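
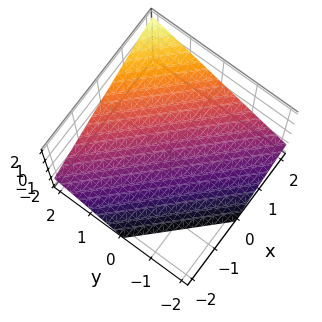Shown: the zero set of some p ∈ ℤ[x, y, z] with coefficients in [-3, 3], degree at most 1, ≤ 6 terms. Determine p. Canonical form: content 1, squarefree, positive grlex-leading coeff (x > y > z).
2*x + 2*y - 3*z - 2

Degree: the surface is flat (a plane), so deg p = 1.
Reading off the gridlines: it crosses the y-axis at the gridline y = 1; it crosses the x-axis at the gridline x = 1.
The integer polynomial consistent with all of this is the stated p.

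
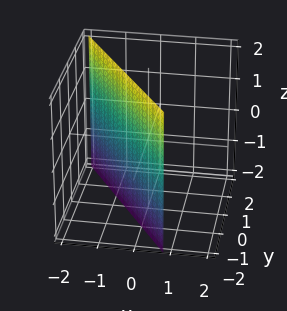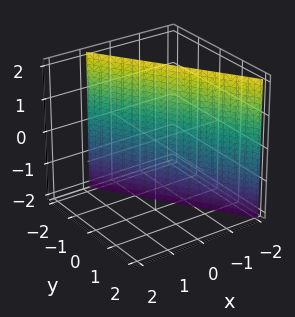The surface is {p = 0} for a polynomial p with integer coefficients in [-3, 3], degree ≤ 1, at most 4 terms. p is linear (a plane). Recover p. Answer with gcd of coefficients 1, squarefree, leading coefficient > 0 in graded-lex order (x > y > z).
3*x + 2*y + 2

1. Degree: every cross-section is a straight line — this is a plane, so deg p = 1.
2. Against the integer gridlines: one y-axis crossing is at y = -1; it misses every integer gridline on the z-axis.
3. Together with the visible shape, these determine p as stated.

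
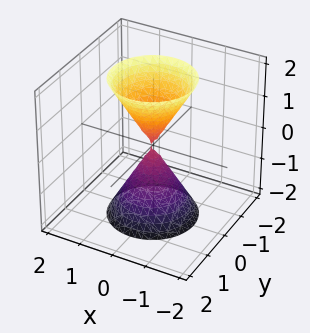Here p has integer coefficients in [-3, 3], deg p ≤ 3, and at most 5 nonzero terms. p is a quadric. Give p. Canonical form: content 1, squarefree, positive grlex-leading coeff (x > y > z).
First, there are 2 components.
Next, deg p = 2.
Next, symmetries: it's symmetric under z → −z, forcing even powers of z; the surface is invariant under rotation about z: p = q(x² + y², z).
Then, observable constraints: one x-axis crossing is at x = 0; one y-axis crossing is at y = 0.
Finally, the integer polynomial consistent with all of this is the stated p.

3*x^2 + 3*y^2 - z^2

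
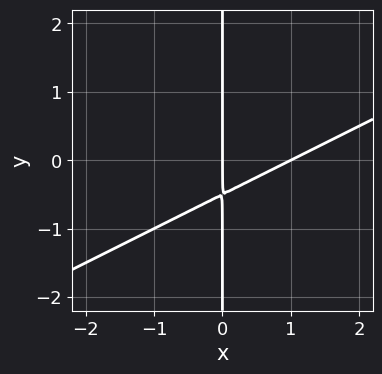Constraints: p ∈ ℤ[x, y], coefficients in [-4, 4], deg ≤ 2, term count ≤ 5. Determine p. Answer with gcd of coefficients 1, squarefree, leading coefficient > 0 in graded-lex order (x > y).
1. deg p = 2. The shape is more complex than any degree-1 curve.
2. Reading off the gridlines: the x-axis gridline crossings are at x ∈ {0, 1}; the visible y-axis segment lies entirely on the curve.
3. Putting this together gives p.

x^2 - 2*x*y - x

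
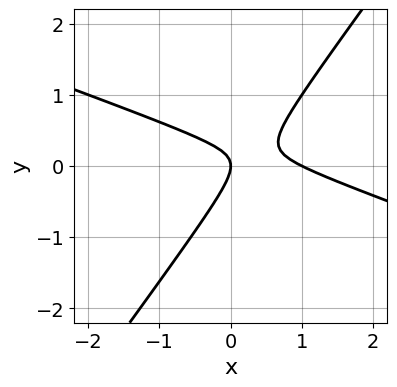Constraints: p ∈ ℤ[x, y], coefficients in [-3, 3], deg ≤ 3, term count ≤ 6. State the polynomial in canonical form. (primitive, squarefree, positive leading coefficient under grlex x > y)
x^2 + 2*x*y - 2*y^2 - x

First, the degree is 2 — a generic line meets the curve in up to 2 points.
Then, checking where it meets the axes: one y-axis crossing is at y = 0; the x-axis gridline crossings are at x ∈ {0, 1}.
Finally, together with the visible shape, these determine p as stated.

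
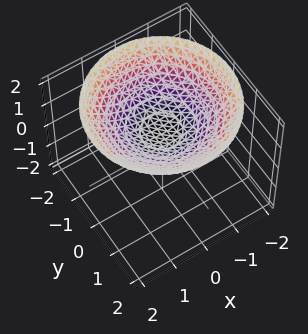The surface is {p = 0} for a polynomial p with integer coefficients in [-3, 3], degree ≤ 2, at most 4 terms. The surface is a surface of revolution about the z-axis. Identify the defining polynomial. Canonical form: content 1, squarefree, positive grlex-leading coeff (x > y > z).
x^2 + y^2 - 3*z + 2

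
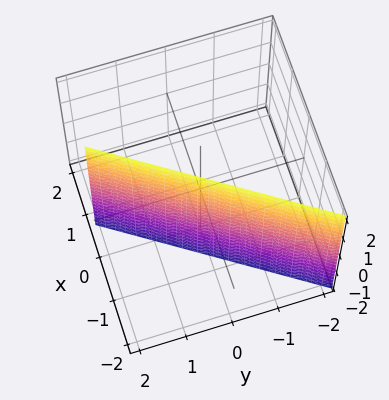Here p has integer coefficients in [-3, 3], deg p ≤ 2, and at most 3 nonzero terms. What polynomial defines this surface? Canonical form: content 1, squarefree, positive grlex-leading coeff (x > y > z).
Degree: the surface is flat (a plane), so deg p = 1.
Checking where it meets the axes: the surface avoids every integer z-axis point in the box; it meets the y-axis at y = 1 (among the integer gridlines).
Assembling these constraints gives the stated polynomial.

3*x - 2*y + 2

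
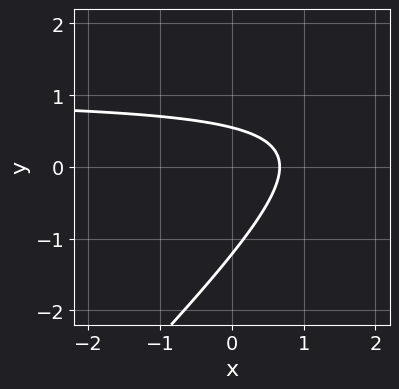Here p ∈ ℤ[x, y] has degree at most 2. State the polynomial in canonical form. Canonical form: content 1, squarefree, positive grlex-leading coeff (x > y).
3*x*y - 3*y^2 - 3*x - 2*y + 2

(a) Degree: no degree-1 curve has this shape, so deg p = 2.
(b) Putting this together gives p.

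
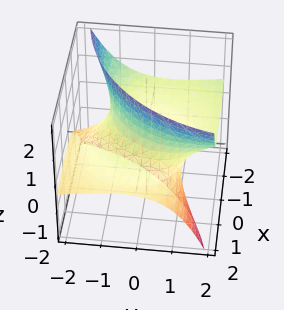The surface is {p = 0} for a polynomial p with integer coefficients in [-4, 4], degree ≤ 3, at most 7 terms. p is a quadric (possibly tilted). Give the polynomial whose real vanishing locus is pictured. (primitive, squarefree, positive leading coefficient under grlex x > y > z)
x^2 + 3*x*z + y^2 - 3*y*z - z^2 - 2

The degree is 2 — the shape is more complex than any degree-1 surface.
From the visible intercepts: no z-intercept at any integer in the box.
Matching integer coefficients to the picture gives p.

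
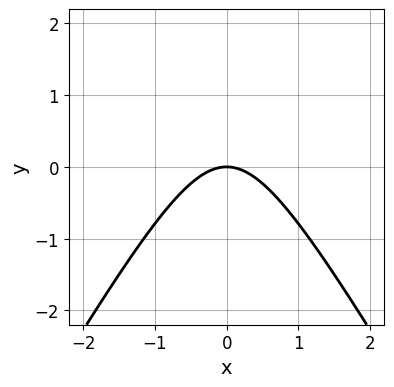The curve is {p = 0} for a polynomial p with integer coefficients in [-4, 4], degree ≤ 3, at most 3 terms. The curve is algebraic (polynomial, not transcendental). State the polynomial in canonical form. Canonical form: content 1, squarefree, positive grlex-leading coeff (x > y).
3*x^2 - y^2 + 3*y

The degree is 2 — a generic line meets the curve in up to 2 points.
Symmetries: mirror symmetry x ↦ −x ⇒ only even powers of x.
Against the integer gridlines: it meets the y-axis at y = 0 (among the integer gridlines); it meets the x-axis at x = 0 (among the integer gridlines).
Matching integer coefficients to the picture gives p.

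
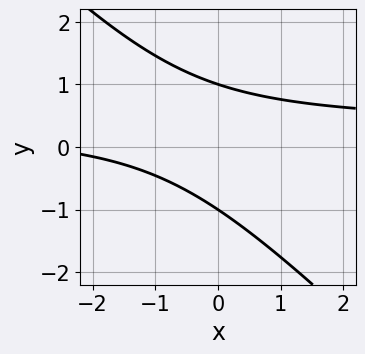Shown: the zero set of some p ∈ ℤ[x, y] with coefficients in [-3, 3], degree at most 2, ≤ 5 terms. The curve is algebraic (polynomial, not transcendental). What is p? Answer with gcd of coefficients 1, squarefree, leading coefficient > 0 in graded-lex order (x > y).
3*x*y + 3*y^2 - x - 3

1. Degree: no degree-1 curve has this shape, so deg p = 2.
2. Against the integer gridlines: the y-axis gridline crossings are at y ∈ {-1, 1}; no x-intercept at any integer in the box.
3. Assembling these constraints gives the stated polynomial.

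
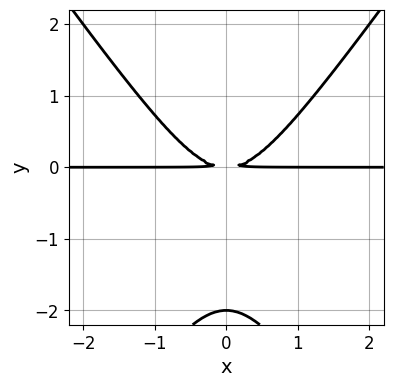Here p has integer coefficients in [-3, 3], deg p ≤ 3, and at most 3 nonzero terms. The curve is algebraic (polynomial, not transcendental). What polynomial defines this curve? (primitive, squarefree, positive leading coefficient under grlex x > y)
2*x^2*y - y^3 - 2*y^2

(a) The degree is 3 — the shape is more complex than any degree-2 curve.
(b) Symmetries: mirror symmetry x ↦ −x ⇒ only even powers of x.
(c) Against the integer gridlines: every point of the x-axis in the box is on the curve; one y-axis crossing is at y = -2.
(d) Assembling these constraints gives the stated polynomial.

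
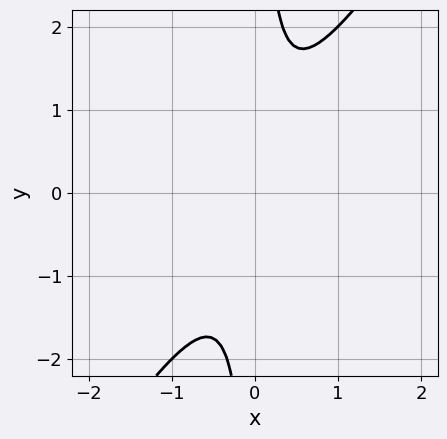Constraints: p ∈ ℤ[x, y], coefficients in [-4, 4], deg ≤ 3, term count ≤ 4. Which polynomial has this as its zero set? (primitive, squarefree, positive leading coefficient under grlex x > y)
3*x^2 - 2*x*y + 1

First, the degree is 2 — a generic line meets the curve in up to 2 points.
Then, checking where it meets the axes: no x-intercept at any integer in the box; no y-intercept at any integer in the box.
Finally, matching integer coefficients to the picture gives p.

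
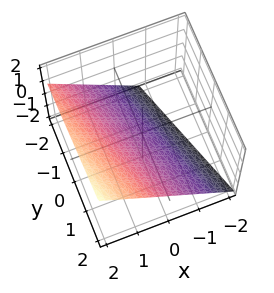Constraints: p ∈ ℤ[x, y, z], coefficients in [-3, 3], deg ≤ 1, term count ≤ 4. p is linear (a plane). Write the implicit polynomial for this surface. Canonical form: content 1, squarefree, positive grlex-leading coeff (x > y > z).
deg p = 1. Every cross-section is a straight line — this is a plane.
Against the integer gridlines: one y-axis crossing is at y = 2.
Assembling these constraints gives the stated polynomial.

3*x + y - 3*z - 2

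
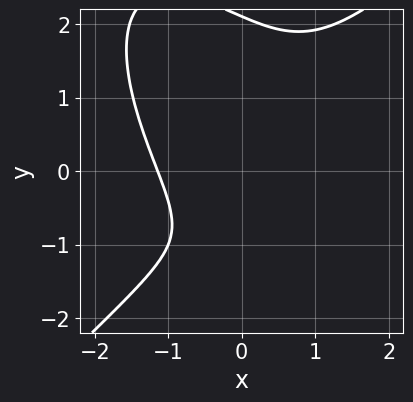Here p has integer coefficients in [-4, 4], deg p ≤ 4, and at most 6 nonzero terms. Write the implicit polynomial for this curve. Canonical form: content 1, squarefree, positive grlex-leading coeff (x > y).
2*x^3 - x*y^2 - y^3 + 3*y + 3

The degree is 3 — no degree-2 curve has this shape.
Checking where it meets the axes: the curve avoids every integer y-axis point in the box.
Together with the visible shape, these determine p as stated.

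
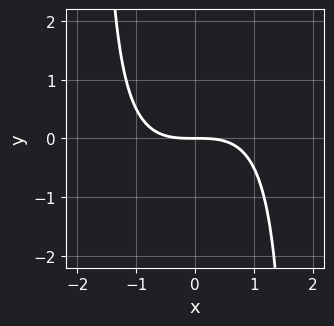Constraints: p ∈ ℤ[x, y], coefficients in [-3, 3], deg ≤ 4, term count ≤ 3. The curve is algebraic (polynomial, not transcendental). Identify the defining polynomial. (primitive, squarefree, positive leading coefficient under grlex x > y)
1. Degree: no degree-2 curve has this shape, so deg p = 3.
2. Checking where it meets the axes: it meets the x-axis at x = 0 (among the integer gridlines); one y-axis crossing is at y = 0.
3. Putting this together gives p.

x^3 - x^2*y + 3*y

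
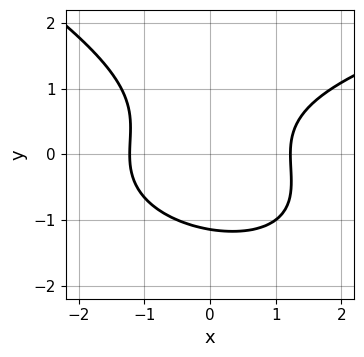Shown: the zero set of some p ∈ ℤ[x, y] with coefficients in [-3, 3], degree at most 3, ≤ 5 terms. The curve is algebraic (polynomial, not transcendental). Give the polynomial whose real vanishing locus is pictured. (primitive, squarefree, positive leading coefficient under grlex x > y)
1. The degree is 3 — no degree-2 curve has this shape.
2. Solving for integer coefficients yields p as stated.

x*y^2 + 2*y^3 - 2*x^2 + 3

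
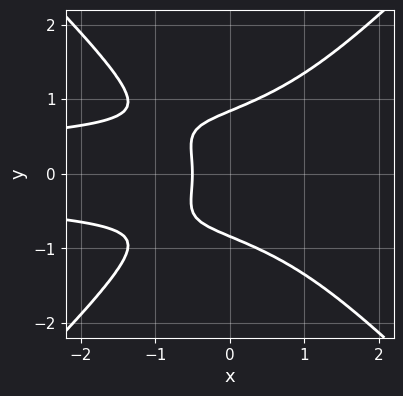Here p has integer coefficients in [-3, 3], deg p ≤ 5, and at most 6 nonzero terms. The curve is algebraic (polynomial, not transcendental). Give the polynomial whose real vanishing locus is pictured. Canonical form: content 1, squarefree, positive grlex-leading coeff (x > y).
1. The degree is 4 — a generic line meets the curve in up to 4 points.
2. Symmetries: mirror symmetry y ↦ −y ⇒ only even powers of y.
3. Matching integer coefficients to the picture gives p.

2*x^2*y^2 - 2*y^4 + 2*x + 1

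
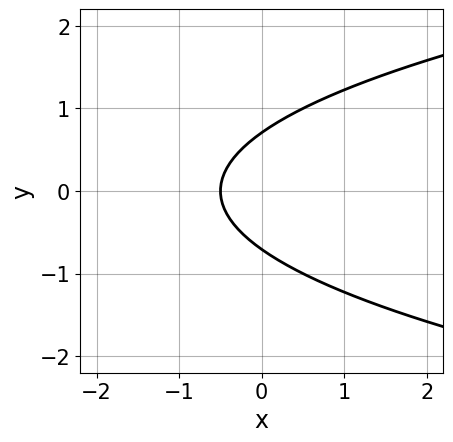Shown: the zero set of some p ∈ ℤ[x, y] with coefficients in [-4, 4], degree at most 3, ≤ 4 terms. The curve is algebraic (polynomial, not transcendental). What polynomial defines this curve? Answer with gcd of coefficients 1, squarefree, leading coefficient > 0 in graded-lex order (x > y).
1. deg p = 2. The shape is more complex than any degree-1 curve.
2. Symmetries: it's symmetric under y → −y, forcing even powers of y.
3. Solving for integer coefficients yields p as stated.

2*y^2 - 2*x - 1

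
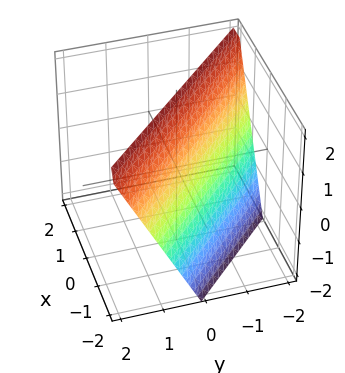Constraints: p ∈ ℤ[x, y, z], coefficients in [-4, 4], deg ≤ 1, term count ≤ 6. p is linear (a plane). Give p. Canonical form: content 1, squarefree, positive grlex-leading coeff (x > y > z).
2*x + 2*y - z + 2

1. Degree: every cross-section is a straight line — this is a plane, so deg p = 1.
2. Against the integer gridlines: it meets the y-axis at y = -1 (among the integer gridlines); one x-axis crossing is at x = -1.
3. Together with the visible shape, these determine p as stated. Check: (0, 0, 2) on the z-axis lies on the surface, and p(0, 0, 2) = 0. ✓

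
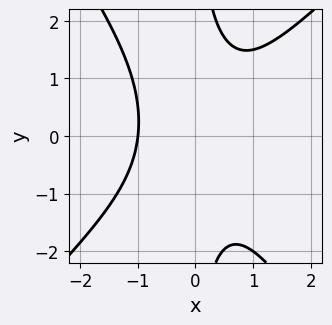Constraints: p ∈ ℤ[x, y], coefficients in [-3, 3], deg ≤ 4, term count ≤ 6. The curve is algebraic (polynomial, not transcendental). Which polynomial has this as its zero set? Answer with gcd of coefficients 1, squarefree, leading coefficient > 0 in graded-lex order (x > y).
3*x^3 - x^2*y - 2*x*y^2 + 3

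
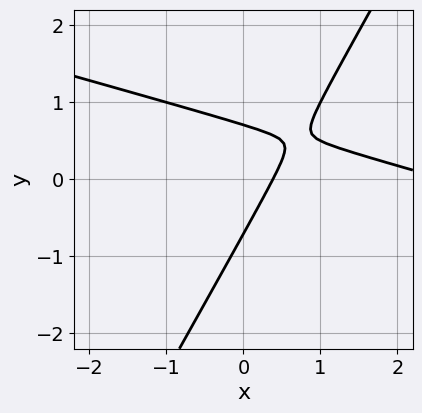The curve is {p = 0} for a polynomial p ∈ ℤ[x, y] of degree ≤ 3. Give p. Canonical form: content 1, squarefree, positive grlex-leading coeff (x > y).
x^2 + 3*x*y - 2*y^2 - 3*x + 1

First, the degree is 2 — the shape is more complex than any degree-1 curve.
Finally, putting this together gives p.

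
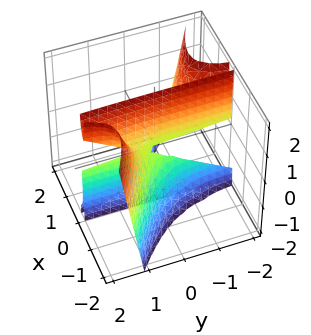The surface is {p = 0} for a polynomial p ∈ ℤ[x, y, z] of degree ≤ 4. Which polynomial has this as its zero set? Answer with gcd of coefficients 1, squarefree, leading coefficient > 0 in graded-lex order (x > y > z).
(a) The degree is 3 — the shape is more complex than any degree-2 surface.
(b) Against the integer gridlines: one x-axis crossing is at x = 0; the visible z-axis segment lies entirely on the surface; every point of the y-axis in the box is on the surface.
(c) Together with the visible shape, these determine p as stated.

2*x^3 + 3*x^2*y + x*z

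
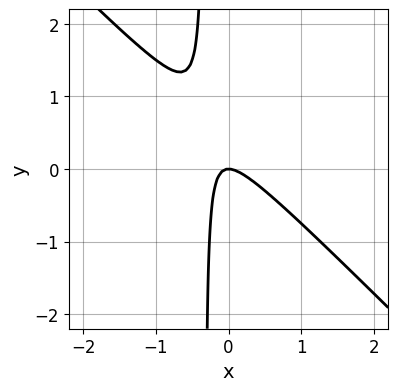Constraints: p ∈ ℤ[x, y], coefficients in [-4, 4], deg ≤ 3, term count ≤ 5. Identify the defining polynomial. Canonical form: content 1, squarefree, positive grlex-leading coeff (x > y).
3*x^2 + 3*x*y + y

Degree: no degree-1 curve has this shape, so deg p = 2.
Checking where it meets the axes: one y-axis crossing is at y = 0; one x-axis crossing is at x = 0.
The integer polynomial consistent with all of this is the stated p.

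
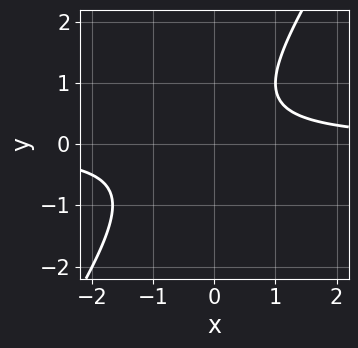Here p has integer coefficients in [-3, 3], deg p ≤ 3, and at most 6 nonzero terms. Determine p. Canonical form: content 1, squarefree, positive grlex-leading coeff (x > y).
(a) Degree: the shape is more complex than any degree-1 curve, so deg p = 2.
(b) Reading off the gridlines: no x-intercept at any integer in the box; it misses every integer gridline on the y-axis.
(c) Together with the visible shape, these determine p as stated.

3*x*y - 2*y^2 + y - 2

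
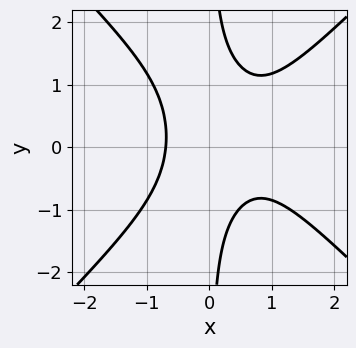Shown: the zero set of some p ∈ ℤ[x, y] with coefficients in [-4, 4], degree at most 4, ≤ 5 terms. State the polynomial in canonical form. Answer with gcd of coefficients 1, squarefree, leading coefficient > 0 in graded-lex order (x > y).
The degree is 3 — the shape is more complex than any degree-2 curve.
Against the integer gridlines: no y-intercept at any integer in the box.
These observations pin down the coefficients.

3*x^3 - 3*x*y^2 - 2*x^2 + x*y + 2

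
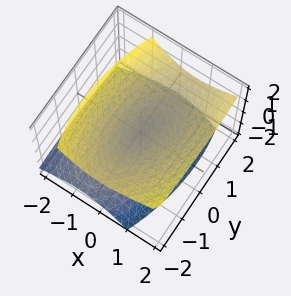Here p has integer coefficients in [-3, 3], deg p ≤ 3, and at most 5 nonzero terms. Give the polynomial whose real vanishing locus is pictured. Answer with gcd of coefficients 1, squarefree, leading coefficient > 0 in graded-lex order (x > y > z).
3*x^2 - x*y - 2*x*z + y^2 - 3*z^2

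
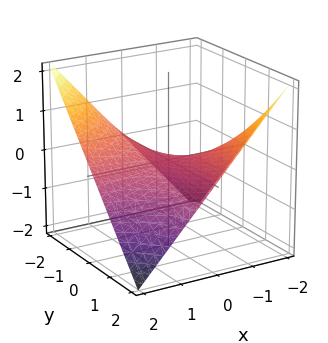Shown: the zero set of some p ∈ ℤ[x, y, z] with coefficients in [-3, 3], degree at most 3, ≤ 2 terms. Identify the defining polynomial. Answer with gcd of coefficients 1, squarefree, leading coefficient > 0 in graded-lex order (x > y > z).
1. The degree is 2 — a saddle surface; a quadric.
2. From the axis intercepts and sections: it meets the z-axis at z = 0 (among the integer gridlines); every point of the x-axis in the box is on the surface.
3. These observations pin down the coefficients. Check: (0, 2, 0) on the y-axis lies on the surface, and p(0, 2, 0) = 0. ✓

x*y + 2*z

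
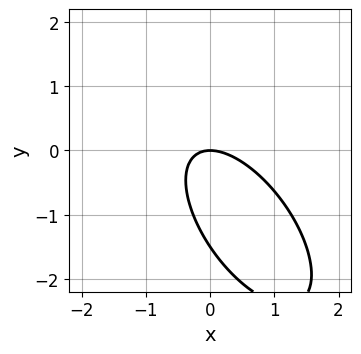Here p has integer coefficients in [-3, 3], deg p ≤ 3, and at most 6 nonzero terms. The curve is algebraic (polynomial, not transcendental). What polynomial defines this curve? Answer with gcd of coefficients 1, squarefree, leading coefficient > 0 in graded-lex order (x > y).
3*x^2 + 3*x*y + 2*y^2 + 3*y

First, degree: a generic line meets the curve in up to 2 points, so deg p = 2.
Next, checking where it meets the axes: one y-axis crossing is at y = 0; one x-axis crossing is at x = 0.
Finally, together with the visible shape, these determine p as stated.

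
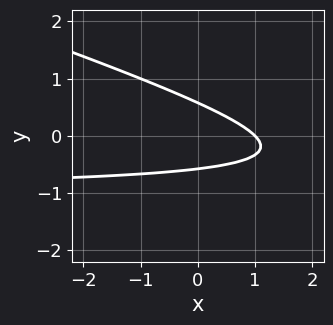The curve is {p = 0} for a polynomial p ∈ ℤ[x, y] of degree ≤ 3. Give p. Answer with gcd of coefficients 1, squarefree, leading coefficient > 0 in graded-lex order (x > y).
Degree: no degree-1 curve has this shape, so deg p = 2.
From the visible intercepts: one x-axis crossing is at x = 1.
Fitting integer coefficients to these (and the overall shape) gives p.

x*y + 3*y^2 + x - 1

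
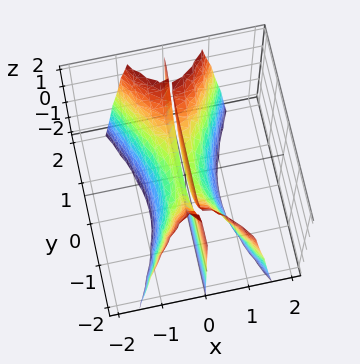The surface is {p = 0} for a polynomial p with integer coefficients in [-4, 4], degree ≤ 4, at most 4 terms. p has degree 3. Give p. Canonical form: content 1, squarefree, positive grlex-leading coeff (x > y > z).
3*x^3 - x*y^2 + x*z

First, the picture has 2 separate pieces. Treating them together as one polynomial.
Next, degree: no degree-2 surface has this shape, so deg p = 3.
Then, from the axis intercepts and sections: it meets the x-axis at x = 0 (among the integer gridlines); every point of the y-axis in the box is on the surface.
Finally, assembling these constraints gives the stated polynomial. Check: (0, 0, 2) on the z-axis lies on the surface, and p(0, 0, 2) = 0. ✓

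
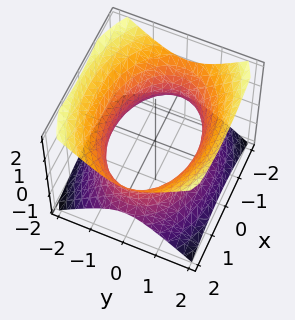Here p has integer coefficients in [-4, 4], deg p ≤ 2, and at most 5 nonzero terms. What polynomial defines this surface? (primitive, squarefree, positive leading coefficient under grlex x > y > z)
x^2 + 2*y^2 - 2*z^2 - 3

First, deg p = 2.
Then, symmetries: the x ↦ −x reflection is a symmetry, so x appears only in even powers; it's symmetric under z → −z, forcing even powers of z; mirror symmetry y ↦ −y ⇒ only even powers of y.
Then, observable constraints: no z-intercept at any integer in the box.
Finally, matching integer coefficients to the picture gives p.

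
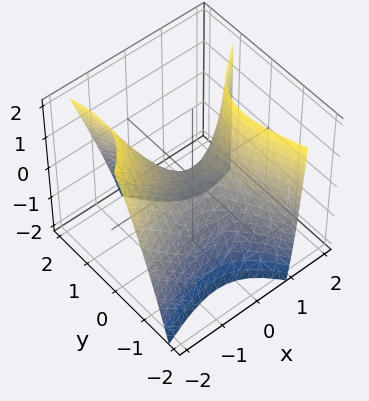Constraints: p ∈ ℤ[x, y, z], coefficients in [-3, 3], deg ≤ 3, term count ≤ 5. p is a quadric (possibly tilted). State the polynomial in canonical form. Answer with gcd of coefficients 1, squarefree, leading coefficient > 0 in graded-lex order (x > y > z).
2*x^2 - 3*x*y + x*z - 2*y^2 - 2*z

1. Degree: the shape is more complex than any degree-1 surface, so deg p = 2.
2. Observable constraints: one y-axis crossing is at y = 0; one z-axis crossing is at z = 0; it meets the x-axis at x = 0 (among the integer gridlines).
3. Matching integer coefficients to the picture gives p.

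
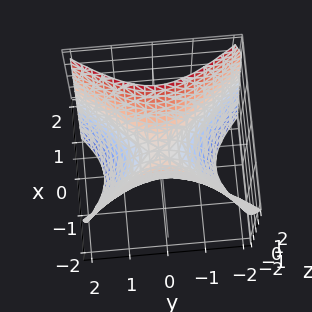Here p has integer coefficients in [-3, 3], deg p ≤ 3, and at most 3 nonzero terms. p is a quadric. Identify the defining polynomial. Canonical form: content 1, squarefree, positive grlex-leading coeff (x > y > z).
First, the degree is 2 — a hyperbolic paraboloid; a quadric.
Then, symmetries: mirror symmetry x ↦ −x ⇒ only even powers of x; the y ↦ −y reflection is a symmetry, so y appears only in even powers.
Then, observable constraints: it meets the x-axis at x = 0 (among the integer gridlines); one z-axis crossing is at z = 0.
Finally, putting this together gives p.

3*x^2 - 2*y^2 - 2*z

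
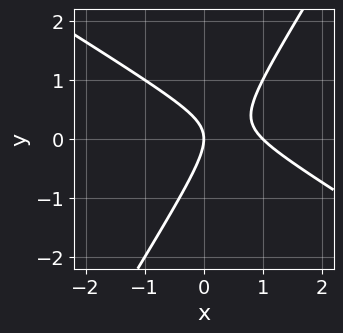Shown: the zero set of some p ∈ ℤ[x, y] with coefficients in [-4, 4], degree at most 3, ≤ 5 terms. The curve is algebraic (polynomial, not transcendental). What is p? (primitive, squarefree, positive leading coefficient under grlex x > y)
x^2 + x*y - y^2 - x

First, degree: a generic line meets the curve in up to 2 points, so deg p = 2.
Then, checking where it meets the axes: one y-axis crossing is at y = 0; the x-axis gridline crossings are at x ∈ {0, 1}.
Finally, these observations pin down the coefficients.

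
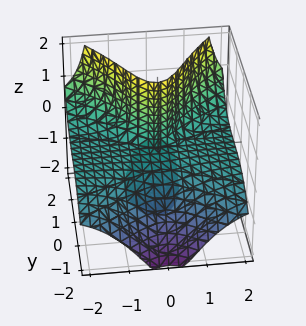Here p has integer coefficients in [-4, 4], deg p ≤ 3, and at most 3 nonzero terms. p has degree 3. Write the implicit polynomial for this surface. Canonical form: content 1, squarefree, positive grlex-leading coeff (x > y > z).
3*x^2*z - y^3 - 2*y*z

1. The degree is 3 — no degree-2 surface has this shape.
2. From the visible intercepts: it crosses the y-axis at the gridline y = 0; the visible z-axis segment lies entirely on the surface.
3. The integer polynomial consistent with all of this is the stated p. Check: (-2, 0, 0) on the x-axis lies on the surface, and p(-2, 0, 0) = 0. ✓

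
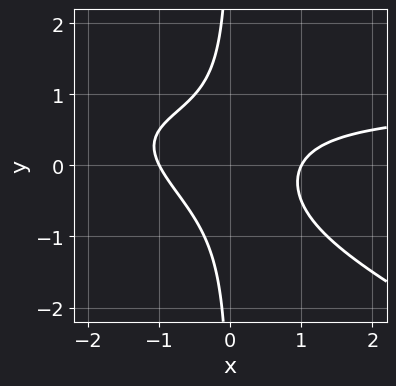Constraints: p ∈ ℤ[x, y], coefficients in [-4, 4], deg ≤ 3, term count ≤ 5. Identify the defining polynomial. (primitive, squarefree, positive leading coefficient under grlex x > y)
x^2*y + 2*x*y^2 - x^2 + 1

1. The degree is 3 — a generic line meets the curve in up to 3 points.
2. Against the integer gridlines: the x-axis gridline crossings are at x ∈ {-1, 1}; the curve avoids every integer y-axis point in the box.
3. Assembling these constraints gives the stated polynomial.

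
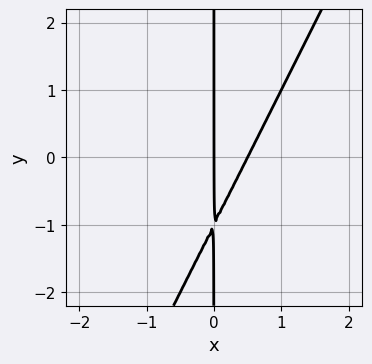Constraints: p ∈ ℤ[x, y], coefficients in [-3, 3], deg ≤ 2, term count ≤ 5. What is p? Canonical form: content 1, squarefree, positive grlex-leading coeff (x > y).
(a) The degree is 2 — the shape is more complex than any degree-1 curve.
(b) Reading off the gridlines: it meets the x-axis at x = 0 (among the integer gridlines); every point of the y-axis in the box is on the curve.
(c) Fitting integer coefficients to these (and the overall shape) gives p.

2*x^2 - x*y - x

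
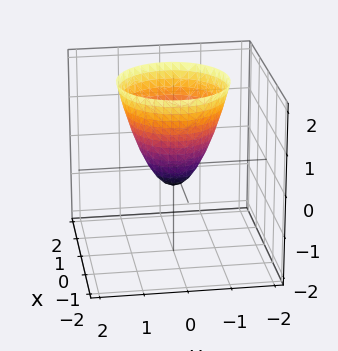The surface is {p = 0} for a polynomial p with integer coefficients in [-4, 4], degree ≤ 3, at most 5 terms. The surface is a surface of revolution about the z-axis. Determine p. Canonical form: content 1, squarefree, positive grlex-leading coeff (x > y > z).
3*x^2 + 3*y^2 - 2*z - 1

(a) Degree: a generic line meets the surface in up to 2 points, so deg p = 2.
(b) Symmetry: the surface is invariant under rotation about z: p = q(x² + y², z).
(c) Against the integer gridlines: a circular section at z = 1 has radius exactly 1.
(d) Solving for integer coefficients yields p as stated.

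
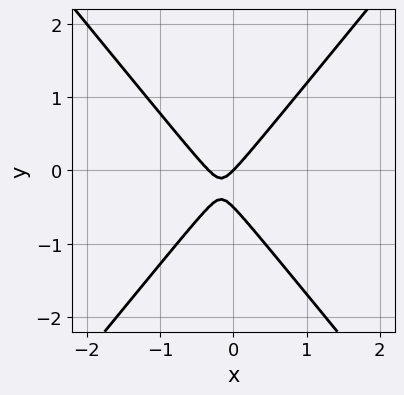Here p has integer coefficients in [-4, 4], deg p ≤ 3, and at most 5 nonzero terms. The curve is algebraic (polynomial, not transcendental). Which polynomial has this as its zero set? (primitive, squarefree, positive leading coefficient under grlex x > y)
1. The degree is 2 — no degree-1 curve has this shape.
2. From the axis intercepts and sections: it meets the x-axis at x = 0 (among the integer gridlines); it crosses the y-axis at the gridline y = 0.
3. Putting this together gives p.

3*x^2 - 2*y^2 + x - y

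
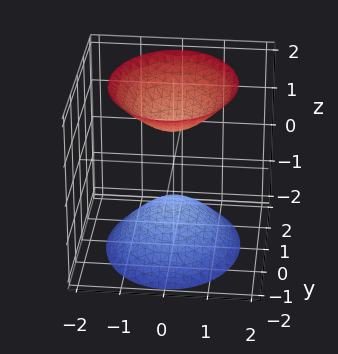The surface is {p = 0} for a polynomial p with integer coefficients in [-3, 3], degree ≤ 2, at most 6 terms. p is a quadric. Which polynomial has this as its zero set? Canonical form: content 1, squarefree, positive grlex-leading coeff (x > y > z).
3*x^2 + 2*y^2 - 2*z^2 + 2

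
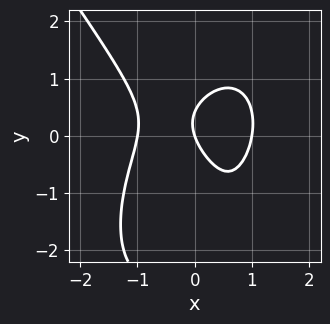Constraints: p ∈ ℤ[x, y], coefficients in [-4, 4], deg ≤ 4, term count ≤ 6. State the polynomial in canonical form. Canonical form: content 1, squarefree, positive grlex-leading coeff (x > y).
3*x^3 + y^3 + 2*y^2 - 3*x - y

First, the degree is 3 — a generic line meets the curve in up to 3 points.
Then, reading off the gridlines: it crosses the y-axis at the gridline y = 0; the x-axis gridline crossings are at x ∈ {-1, 0, 1}.
Finally, these observations pin down the coefficients.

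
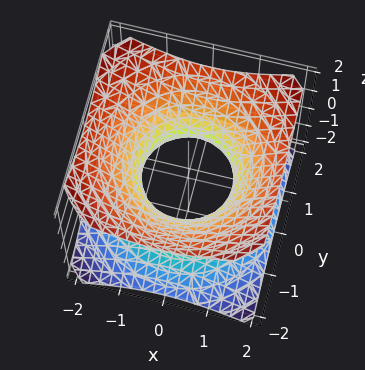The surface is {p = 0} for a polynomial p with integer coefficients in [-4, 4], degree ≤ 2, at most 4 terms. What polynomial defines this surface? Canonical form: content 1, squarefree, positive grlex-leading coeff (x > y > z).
First, deg p = 2.
Then, by symmetry, the surface is invariant under rotation about z: p = q(x² + y², z); the z ↦ −z reflection is a symmetry, so z appears only in even powers.
Next, from the axis intercepts and sections: it misses every integer gridline on the z-axis; among the integer gridlines, it crosses the x-axis at x ∈ {-1, 1}.
Finally, assembling these constraints gives the stated polynomial.

2*x^2 + 2*y^2 - 3*z^2 - 2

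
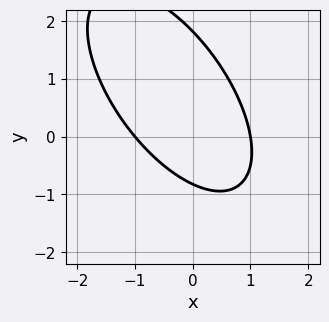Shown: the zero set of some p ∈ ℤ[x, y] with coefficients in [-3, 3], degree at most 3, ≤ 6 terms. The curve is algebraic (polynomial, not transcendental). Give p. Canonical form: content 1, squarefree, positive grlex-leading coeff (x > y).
3*x^2 + 3*x*y + 2*y^2 - 2*y - 3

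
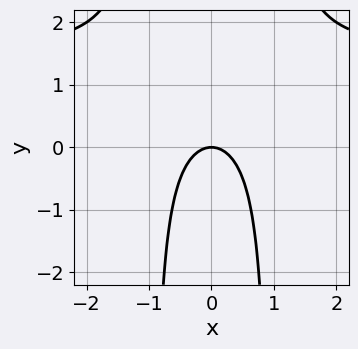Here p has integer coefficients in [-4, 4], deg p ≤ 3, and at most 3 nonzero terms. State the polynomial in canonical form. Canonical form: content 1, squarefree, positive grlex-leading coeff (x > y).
2*x^2*y - 3*x^2 - 2*y

First, deg p = 3. No degree-2 curve has this shape.
Next, symmetries: mirror symmetry x ↦ −x ⇒ only even powers of x.
Then, from the axis intercepts and sections: it meets the x-axis at x = 0 (among the integer gridlines); it meets the y-axis at y = 0 (among the integer gridlines).
Finally, solving for integer coefficients yields p as stated.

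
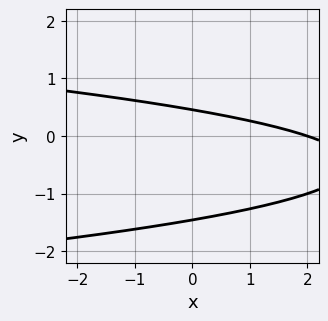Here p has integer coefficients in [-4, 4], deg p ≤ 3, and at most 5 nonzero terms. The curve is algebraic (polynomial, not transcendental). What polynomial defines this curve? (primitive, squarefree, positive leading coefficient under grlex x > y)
(a) Degree: the shape is more complex than any degree-1 curve, so deg p = 2.
(b) Observable constraints: one x-axis crossing is at x = 2.
(c) Putting this together gives p.

3*y^2 + x + 3*y - 2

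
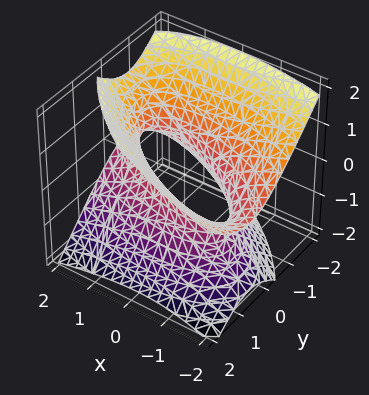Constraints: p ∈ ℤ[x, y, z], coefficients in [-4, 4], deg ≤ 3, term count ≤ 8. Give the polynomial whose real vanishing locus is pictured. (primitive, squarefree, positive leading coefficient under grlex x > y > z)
Degree: a generic line meets the surface in up to 2 points, so deg p = 2.
From the visible intercepts: it misses every integer gridline on the z-axis.
Matching integer coefficients to the picture gives p.

x^2 + 2*x*y + 2*x*z + 3*y^2 - 3*z^2 - 2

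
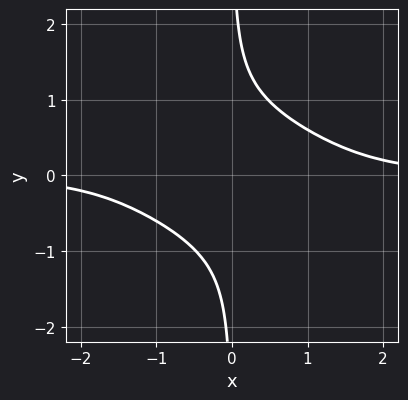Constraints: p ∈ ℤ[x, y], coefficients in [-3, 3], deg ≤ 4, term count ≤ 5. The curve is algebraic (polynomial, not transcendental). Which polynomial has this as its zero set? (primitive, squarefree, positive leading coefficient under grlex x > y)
x^3*y + 2*x^2*y^2 + 3*x*y^3 - 2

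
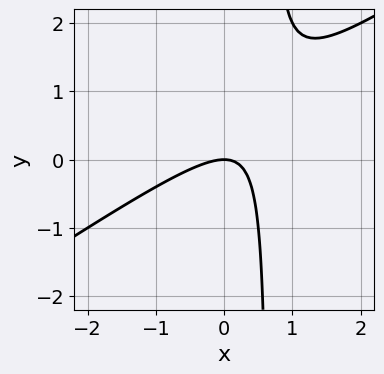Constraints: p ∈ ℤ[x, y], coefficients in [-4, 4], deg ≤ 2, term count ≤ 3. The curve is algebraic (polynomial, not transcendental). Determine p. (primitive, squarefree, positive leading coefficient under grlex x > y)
2*x^2 - 3*x*y + 2*y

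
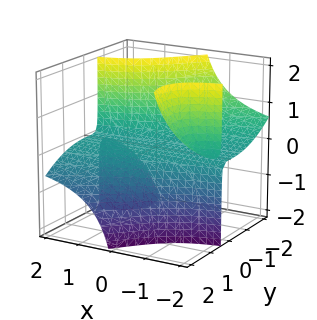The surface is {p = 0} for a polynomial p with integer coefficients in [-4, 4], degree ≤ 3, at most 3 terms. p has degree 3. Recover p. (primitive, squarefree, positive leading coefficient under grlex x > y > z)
1. The picture has 3 separate pieces.
2. deg p = 3.
3. Checking where it meets the axes: every point of the x-axis in the box is on the surface; one y-axis crossing is at y = 0; one z-axis crossing is at z = 0.
4. Fitting integer coefficients to these (and the overall shape) gives p.

3*x*y*z + y^3 + 3*z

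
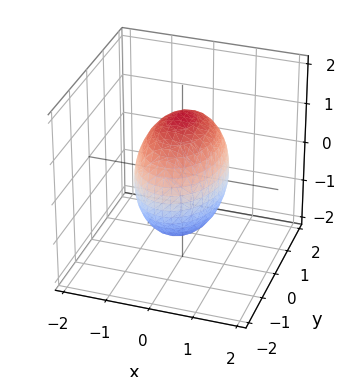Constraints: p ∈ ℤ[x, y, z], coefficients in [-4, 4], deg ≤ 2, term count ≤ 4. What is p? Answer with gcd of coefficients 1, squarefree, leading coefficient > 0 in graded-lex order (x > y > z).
The degree is 2 — a closed, bounded, convex surface; a quadric.
Symmetries: the y ↦ −y reflection is a symmetry, so y appears only in even powers; it's symmetric under x → −x, forcing even powers of x; it's symmetric under z → −z, forcing even powers of z.
Checking where it meets the axes: the x-axis gridline crossings are at x ∈ {-1, 1}.
Solving for integer coefficients yields p as stated.

2*x^2 + y^2 + z^2 - 2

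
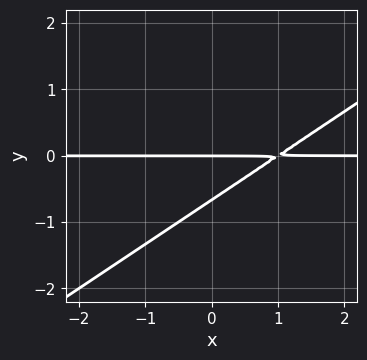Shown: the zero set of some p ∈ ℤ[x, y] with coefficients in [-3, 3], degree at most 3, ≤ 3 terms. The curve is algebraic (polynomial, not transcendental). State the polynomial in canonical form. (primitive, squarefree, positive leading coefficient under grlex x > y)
First, the degree is 2 — the shape is more complex than any degree-1 curve.
Then, from the axis intercepts and sections: every point of the x-axis in the box is on the curve; it crosses the y-axis at the gridline y = 0.
Finally, fitting integer coefficients to these (and the overall shape) gives p.

2*x*y - 3*y^2 - 2*y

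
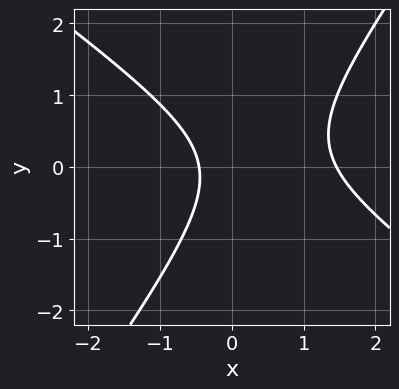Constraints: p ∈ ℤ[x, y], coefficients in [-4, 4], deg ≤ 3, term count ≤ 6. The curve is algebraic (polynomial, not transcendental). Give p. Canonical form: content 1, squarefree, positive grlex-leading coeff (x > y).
3*x^2 + 2*x*y - 3*y^2 - 3*x - 2

(a) The degree is 2 — the shape is more complex than any degree-1 curve.
(b) Reading off the gridlines: it misses every integer gridline on the y-axis.
(c) These observations pin down the coefficients.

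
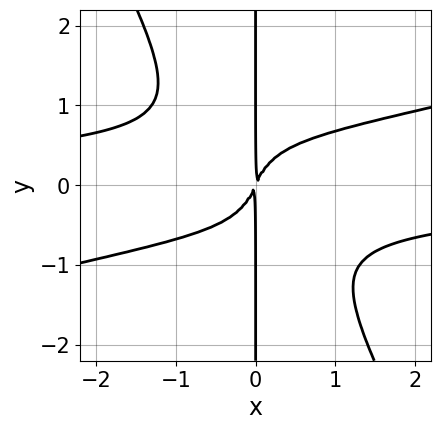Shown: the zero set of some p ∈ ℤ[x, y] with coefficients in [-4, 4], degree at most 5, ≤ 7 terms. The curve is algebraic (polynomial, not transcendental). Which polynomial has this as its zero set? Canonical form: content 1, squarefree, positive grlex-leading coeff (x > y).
x^3*y - 3*x^2*y^2 - 2*x*y^3 + 2*x^2 - x*y

The degree is 4 — a generic line meets the curve in up to 4 points.
Reading off the gridlines: the visible y-axis segment lies entirely on the curve.
Assembling these constraints gives the stated polynomial.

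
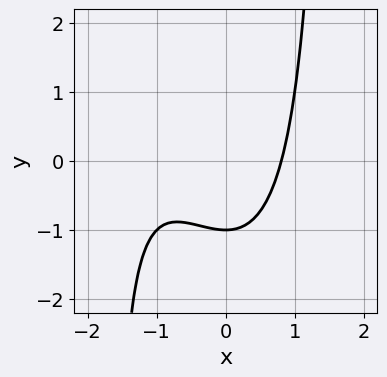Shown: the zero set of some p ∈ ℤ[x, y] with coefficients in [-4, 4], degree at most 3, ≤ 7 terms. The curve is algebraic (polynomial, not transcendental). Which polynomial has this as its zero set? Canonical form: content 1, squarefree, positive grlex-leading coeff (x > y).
(a) Degree: a generic line meets the curve in up to 3 points, so deg p = 3.
(b) Observable constraints: one y-axis crossing is at y = -1.
(c) Putting this together gives p.

2*x^3 + x^2*y + 3*x^2 - 3*y - 3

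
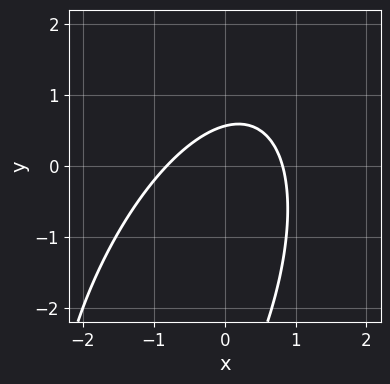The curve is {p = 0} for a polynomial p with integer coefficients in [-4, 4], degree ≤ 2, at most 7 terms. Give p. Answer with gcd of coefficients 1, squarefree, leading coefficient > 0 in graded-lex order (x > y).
(a) Degree: the shape is more complex than any degree-1 curve, so deg p = 2.
(b) Matching integer coefficients to the picture gives p.

3*x^2 - 2*x*y + y^2 + 3*y - 2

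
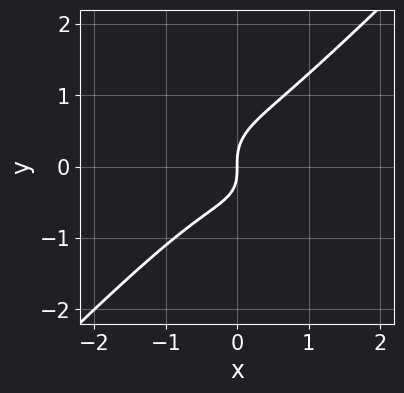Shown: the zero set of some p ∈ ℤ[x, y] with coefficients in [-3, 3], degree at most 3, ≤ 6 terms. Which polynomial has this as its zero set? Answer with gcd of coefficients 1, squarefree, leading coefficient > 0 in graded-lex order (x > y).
2*x^3 + x^2*y - 3*y^3 + x*y + 2*x

First, degree: no degree-2 curve has this shape, so deg p = 3.
Then, against the integer gridlines: it meets the y-axis at y = 0 (among the integer gridlines); it meets the x-axis at x = 0 (among the integer gridlines).
Finally, solving for integer coefficients yields p as stated.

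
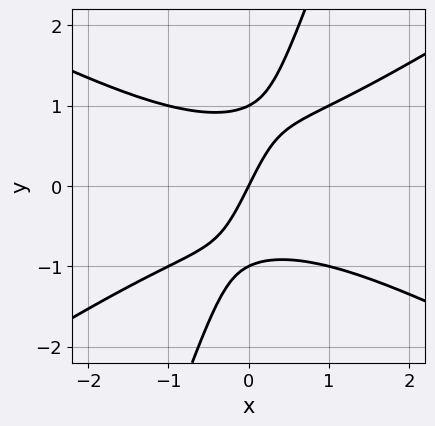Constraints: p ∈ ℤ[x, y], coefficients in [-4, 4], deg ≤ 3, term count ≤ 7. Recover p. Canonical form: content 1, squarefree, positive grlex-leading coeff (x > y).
x^3 - 3*x*y^2 + y^3 + 2*x - y

First, deg p = 3.
Next, from the visible intercepts: it meets the x-axis at x = 0 (among the integer gridlines); among the integer gridlines, it crosses the y-axis at y ∈ {-1, 0, 1}.
Finally, solving for integer coefficients yields p as stated.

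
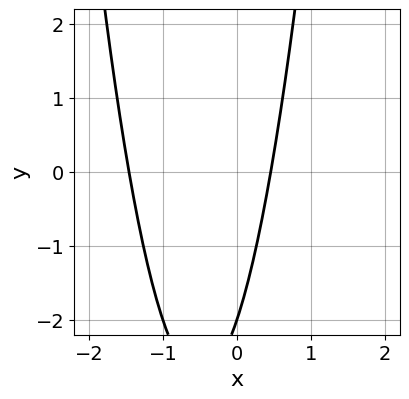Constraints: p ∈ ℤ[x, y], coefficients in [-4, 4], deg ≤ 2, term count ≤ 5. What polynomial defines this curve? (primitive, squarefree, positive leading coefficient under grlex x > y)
First, deg p = 2.
Then, from the visible intercepts: one y-axis crossing is at y = -2.
Finally, solving for integer coefficients yields p as stated.

3*x^2 + 3*x - y - 2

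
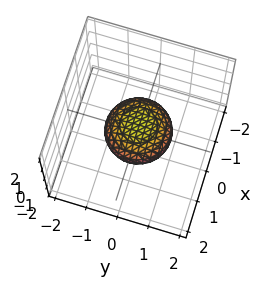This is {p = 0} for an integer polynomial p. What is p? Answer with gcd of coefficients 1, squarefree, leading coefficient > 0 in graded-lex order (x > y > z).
First, the degree is 2 — bounded and convex; a quadric.
Then, symmetries: every cross-section ⟂ z is a circle, so x, y appear only via x² + y²; mirror symmetry z ↦ −z ⇒ only even powers of z.
Then, observable constraints: the x-axis gridline crossings are at x ∈ {-1, 1}; the y-axis gridline crossings are at y ∈ {-1, 1}.
Finally, the integer polynomial consistent with all of this is the stated p.

x^2 + y^2 + 2*z^2 - 1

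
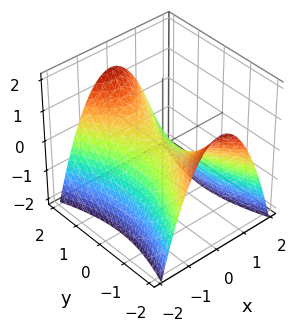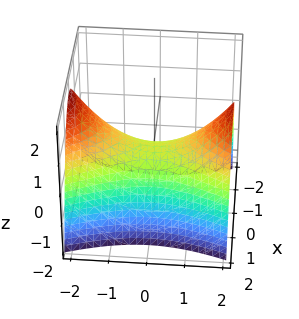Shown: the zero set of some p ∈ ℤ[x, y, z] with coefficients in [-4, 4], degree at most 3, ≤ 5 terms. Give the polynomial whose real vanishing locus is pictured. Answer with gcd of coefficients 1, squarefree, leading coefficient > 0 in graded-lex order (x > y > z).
3*x^2 - y^2 + 3*z

1. The degree is 2 — a saddle surface; a quadric.
2. Symmetries: it's symmetric under x → −x, forcing even powers of x; the y ↦ −y reflection is a symmetry, so y appears only in even powers.
3. Observable constraints: it crosses the z-axis at the gridline z = 0; it crosses the y-axis at the gridline y = 0; one x-axis crossing is at x = 0.
4. Together with the visible shape, these determine p as stated.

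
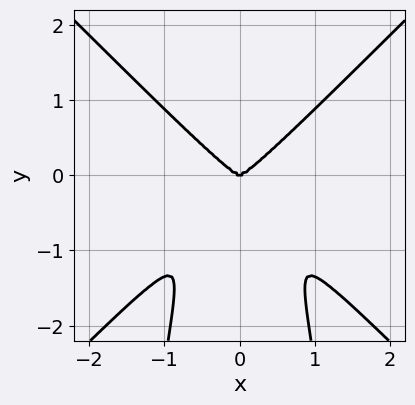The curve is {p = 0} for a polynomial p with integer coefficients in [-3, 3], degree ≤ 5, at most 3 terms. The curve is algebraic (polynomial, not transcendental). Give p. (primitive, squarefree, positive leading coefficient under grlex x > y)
3*x^4 - 3*x^2*y^2 - y^3

First, deg p = 4.
Next, symmetries: mirror symmetry x ↦ −x ⇒ only even powers of x.
Next, reading off the gridlines: it crosses the x-axis at the gridline x = 0; it crosses the y-axis at the gridline y = 0.
Finally, these observations pin down the coefficients.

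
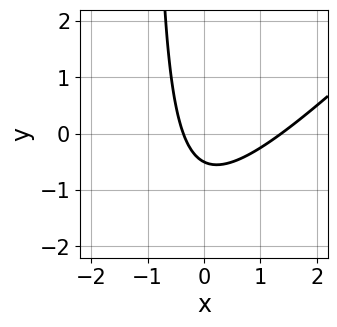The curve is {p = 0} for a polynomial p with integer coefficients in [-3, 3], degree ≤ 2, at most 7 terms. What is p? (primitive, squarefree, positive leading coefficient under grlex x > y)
First, degree: the shape is more complex than any degree-1 curve, so deg p = 2.
Finally, the integer polynomial consistent with all of this is the stated p.

2*x^2 - 2*x*y - 2*x - 2*y - 1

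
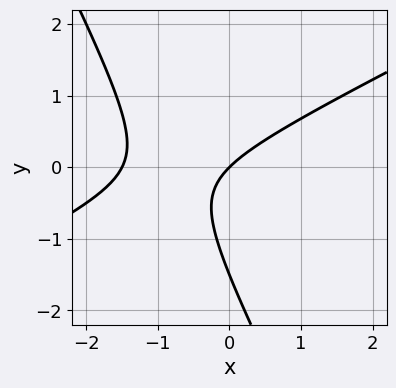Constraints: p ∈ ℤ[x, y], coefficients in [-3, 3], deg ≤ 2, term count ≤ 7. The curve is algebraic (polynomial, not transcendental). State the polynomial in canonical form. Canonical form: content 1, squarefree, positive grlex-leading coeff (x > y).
2*x^2 - 3*x*y - 2*y^2 + 3*x - 3*y

(a) deg p = 2.
(b) Against the integer gridlines: one x-axis crossing is at x = 0; it meets the y-axis at y = 0 (among the integer gridlines).
(c) Together with the visible shape, these determine p as stated.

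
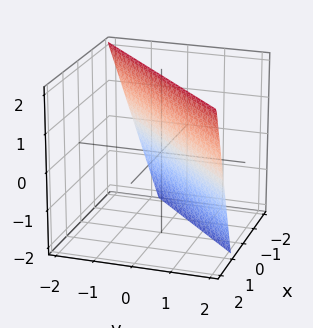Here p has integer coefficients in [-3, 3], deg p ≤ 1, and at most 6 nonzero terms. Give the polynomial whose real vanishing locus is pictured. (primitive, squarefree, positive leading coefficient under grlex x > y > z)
3*x - 3*y - z + 2

1. Degree: the surface is flat (a plane), so deg p = 1.
2. Observable constraints: it meets the z-axis at z = 2 (among the integer gridlines).
3. Fitting integer coefficients to these (and the overall shape) gives p.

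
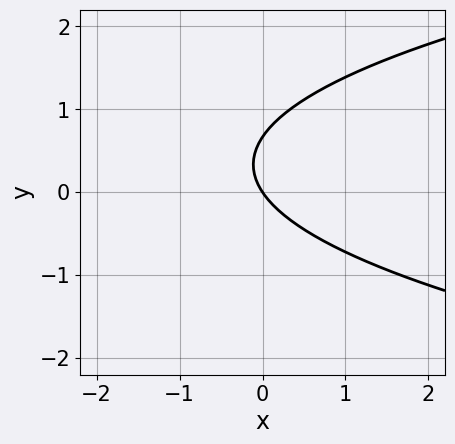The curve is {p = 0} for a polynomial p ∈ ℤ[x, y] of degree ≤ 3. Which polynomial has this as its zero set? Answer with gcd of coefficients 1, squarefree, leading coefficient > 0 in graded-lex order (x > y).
(a) Degree: no degree-1 curve has this shape, so deg p = 2.
(b) From the visible intercepts: it meets the x-axis at x = 0 (among the integer gridlines); it crosses the y-axis at the gridline y = 0.
(c) Assembling these constraints gives the stated polynomial.

3*y^2 - 3*x - 2*y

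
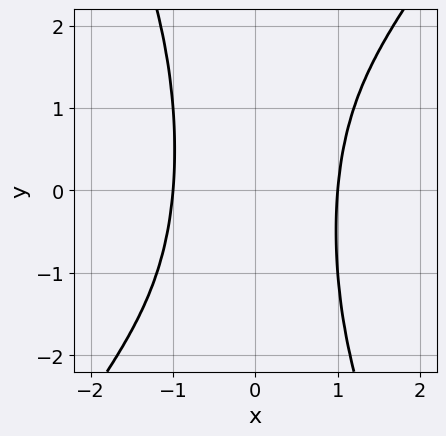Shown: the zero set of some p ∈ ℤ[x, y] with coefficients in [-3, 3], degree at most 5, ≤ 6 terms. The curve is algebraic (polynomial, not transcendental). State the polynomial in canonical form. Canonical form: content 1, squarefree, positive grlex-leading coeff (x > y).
1. deg p = 4.
2. Against the integer gridlines: the x-axis gridline crossings are at x ∈ {-1, 1}; it misses every integer gridline on the y-axis.
3. Putting this together gives p.

3*x^4 - x^3*y - x^2*y^2 - 3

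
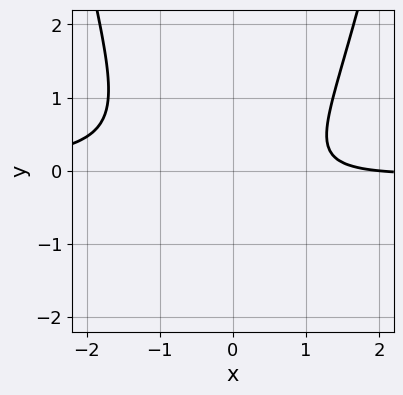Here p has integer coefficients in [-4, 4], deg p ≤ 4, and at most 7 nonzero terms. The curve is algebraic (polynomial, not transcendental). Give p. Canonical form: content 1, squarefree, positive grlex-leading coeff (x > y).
3*x^2*y - 3*y^2 + x - 2*y - 2

First, the degree is 3 — the shape is more complex than any degree-2 curve.
Then, observable constraints: it misses every integer gridline on the y-axis; it meets the x-axis at x = 2 (among the integer gridlines).
Finally, solving for integer coefficients yields p as stated.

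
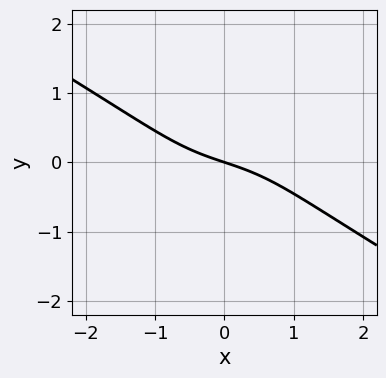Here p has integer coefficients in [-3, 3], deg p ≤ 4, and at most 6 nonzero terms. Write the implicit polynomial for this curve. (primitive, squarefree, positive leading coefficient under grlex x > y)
x^3 + x^2*y + 2*y^3 + x + 3*y

(a) deg p = 3. A generic line meets the curve in up to 3 points.
(b) From the visible intercepts: it meets the y-axis at y = 0 (among the integer gridlines); one x-axis crossing is at x = 0.
(c) The integer polynomial consistent with all of this is the stated p.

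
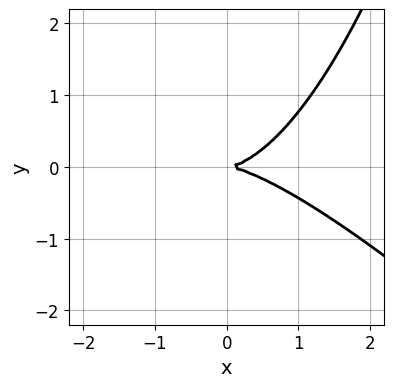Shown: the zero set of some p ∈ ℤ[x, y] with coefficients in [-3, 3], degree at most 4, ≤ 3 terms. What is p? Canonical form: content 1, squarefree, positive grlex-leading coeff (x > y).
First, deg p = 3. No degree-2 curve has this shape.
Next, against the integer gridlines: it crosses the y-axis at the gridline y = 0; one x-axis crossing is at x = 0.
Finally, together with the visible shape, these determine p as stated.

x^3 + x^2*y - 3*y^2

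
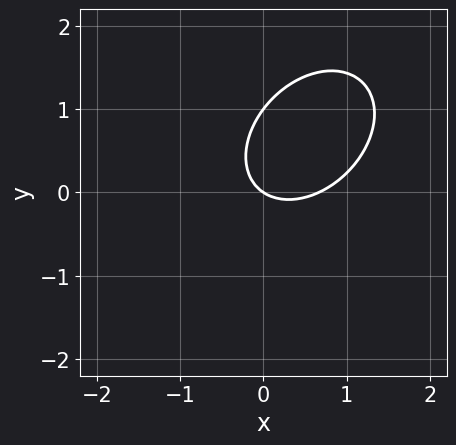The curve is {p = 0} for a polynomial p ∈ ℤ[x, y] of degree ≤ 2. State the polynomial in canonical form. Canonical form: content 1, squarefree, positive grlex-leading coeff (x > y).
Degree: a generic line meets the curve in up to 2 points, so deg p = 2.
Checking where it meets the axes: the y-axis gridline crossings are at y ∈ {0, 1}; it crosses the x-axis at the gridline x = 0.
Matching integer coefficients to the picture gives p.

3*x^2 - 2*x*y + 3*y^2 - 2*x - 3*y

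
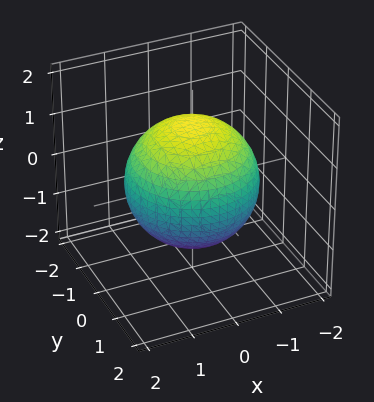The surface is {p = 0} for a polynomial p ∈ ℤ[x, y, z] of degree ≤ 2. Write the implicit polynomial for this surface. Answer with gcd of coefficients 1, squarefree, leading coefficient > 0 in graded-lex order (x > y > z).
First, degree: a closed, bounded, convex surface; a quadric, so deg p = 2.
Then, symmetries: mirror symmetry z ↦ −z ⇒ only even powers of z; the surface is invariant under rotation about z: p = q(x² + y², z).
Then, observable constraints: a circular section at z = -1 has radius exactly 1.
Finally, assembling these constraints gives the stated polynomial.

x^2 + y^2 + z^2 - 2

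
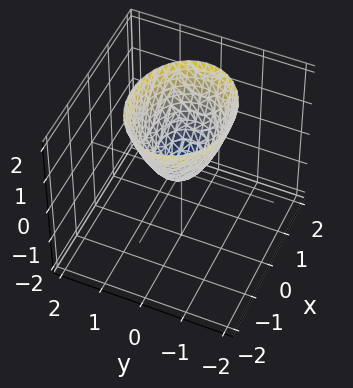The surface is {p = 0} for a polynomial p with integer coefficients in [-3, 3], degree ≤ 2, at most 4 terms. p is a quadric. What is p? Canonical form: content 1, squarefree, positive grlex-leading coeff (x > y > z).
2*x^2 + 3*y^2 - 2*z

deg p = 2. A paraboloid; a quadric.
Symmetries: mirror symmetry y ↦ −y ⇒ only even powers of y; the x ↦ −x reflection is a symmetry, so x appears only in even powers.
Against the integer gridlines: it crosses the z-axis at the gridline z = 0; it meets the x-axis at x = 0 (among the integer gridlines); one y-axis crossing is at y = 0.
Matching integer coefficients to the picture gives p.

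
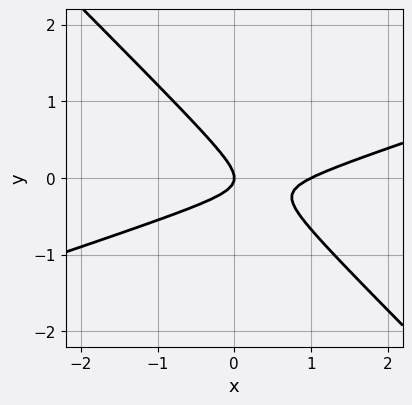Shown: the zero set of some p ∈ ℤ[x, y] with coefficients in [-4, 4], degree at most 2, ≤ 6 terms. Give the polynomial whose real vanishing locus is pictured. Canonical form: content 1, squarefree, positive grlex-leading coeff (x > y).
The degree is 2 — no degree-1 curve has this shape.
Reading off the gridlines: the x-axis gridline crossings are at x ∈ {0, 1}; it crosses the y-axis at the gridline y = 0.
Assembling these constraints gives the stated polynomial.

x^2 - 2*x*y - 3*y^2 - x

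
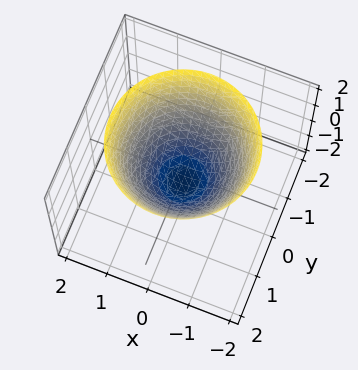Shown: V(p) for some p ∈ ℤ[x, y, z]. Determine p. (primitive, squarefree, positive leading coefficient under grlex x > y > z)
(a) The degree is 2 — a generic line meets the surface in up to 2 points.
(b) Symmetry: the z-axis is an axis of rotation, so x and y enter only as x² + y².
(c) From the visible intercepts: a circular section at z = 1 has radius between 1 and 2.
(d) These observations pin down the coefficients.

3*x^2 + 3*y^2 - 3*z - 2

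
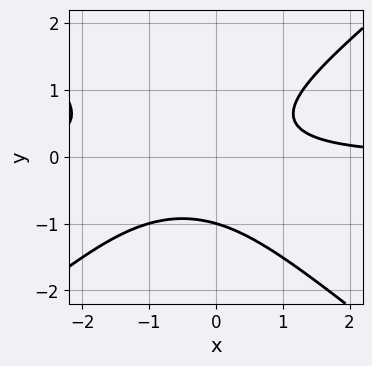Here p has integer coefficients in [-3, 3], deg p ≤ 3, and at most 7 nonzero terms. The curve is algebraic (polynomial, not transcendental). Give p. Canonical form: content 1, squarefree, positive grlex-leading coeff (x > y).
(a) deg p = 3. No degree-2 curve has this shape.
(b) Against the integer gridlines: no x-intercept at any integer in the box; it crosses the y-axis at the gridline y = -1.
(c) Together with the visible shape, these determine p as stated.

2*x^2*y - 3*y^3 + 2*x*y - y^2 - 2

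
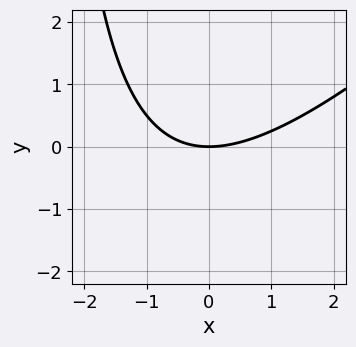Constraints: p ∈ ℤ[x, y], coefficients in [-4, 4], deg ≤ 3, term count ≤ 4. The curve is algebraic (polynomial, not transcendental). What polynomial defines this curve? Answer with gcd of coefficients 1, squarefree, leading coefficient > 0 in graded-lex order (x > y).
Degree: a generic line meets the curve in up to 2 points, so deg p = 2.
From the visible intercepts: it crosses the y-axis at the gridline y = 0; one x-axis crossing is at x = 0.
Assembling these constraints gives the stated polynomial.

x^2 - x*y - 3*y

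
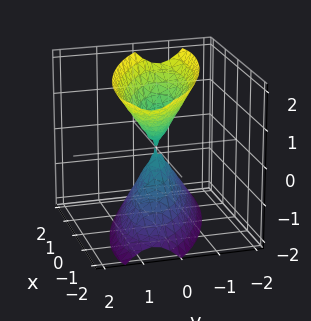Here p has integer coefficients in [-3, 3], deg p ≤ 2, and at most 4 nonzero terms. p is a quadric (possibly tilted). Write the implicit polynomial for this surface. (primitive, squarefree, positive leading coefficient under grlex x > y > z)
x^2 + 2*x*y + 3*y^2 - z^2

1. There are 2 components. They look like related sheets of one shape, so recover p as a whole.
2. The degree is 2 — a generic line meets the surface in up to 2 points.
3. Reading off the gridlines: it crosses the y-axis at the gridline y = 0; one z-axis crossing is at z = 0; it meets the x-axis at x = 0 (among the integer gridlines).
4. Putting this together gives p.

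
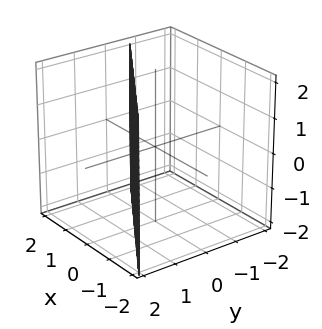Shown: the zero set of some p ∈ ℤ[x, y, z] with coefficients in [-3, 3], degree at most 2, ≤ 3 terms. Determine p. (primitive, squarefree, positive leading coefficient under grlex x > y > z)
2*x + 3*y - 2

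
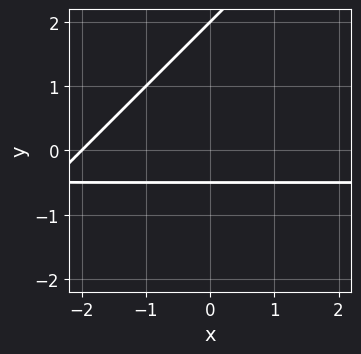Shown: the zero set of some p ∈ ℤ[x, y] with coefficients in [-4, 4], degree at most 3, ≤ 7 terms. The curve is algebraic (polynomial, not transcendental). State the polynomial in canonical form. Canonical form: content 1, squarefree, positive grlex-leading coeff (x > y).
2*x*y - 2*y^2 + x + 3*y + 2

First, degree: the shape is more complex than any degree-1 curve, so deg p = 2.
Next, from the axis intercepts and sections: it crosses the x-axis at the gridline x = -2; one y-axis crossing is at y = 2.
Finally, matching integer coefficients to the picture gives p.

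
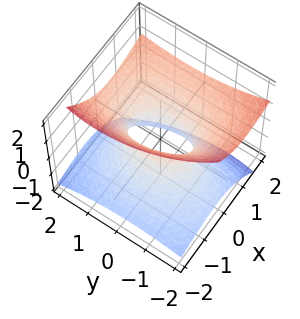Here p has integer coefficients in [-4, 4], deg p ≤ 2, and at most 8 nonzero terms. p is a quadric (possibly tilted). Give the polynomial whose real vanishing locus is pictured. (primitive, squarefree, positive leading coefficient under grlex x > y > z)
deg p = 2. No degree-1 surface has this shape.
From the axis intercepts and sections: among the integer gridlines, it crosses the y-axis at y ∈ {-1, 1}; no z-intercept at any integer in the box.
Putting this together gives p.

2*x^2 - 3*x*z + y^2 - y*z - 3*z^2 - 1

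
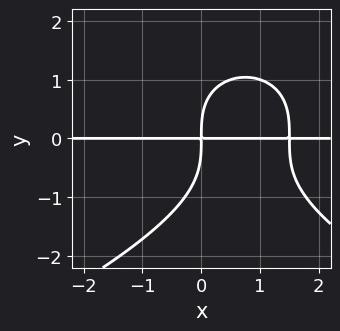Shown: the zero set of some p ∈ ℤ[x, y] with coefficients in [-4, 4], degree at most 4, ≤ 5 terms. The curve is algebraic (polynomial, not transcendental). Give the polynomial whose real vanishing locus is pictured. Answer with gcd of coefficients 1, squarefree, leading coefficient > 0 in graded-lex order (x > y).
y^4 + 2*x^2*y - 3*x*y

First, degree: no degree-3 curve has this shape, so deg p = 4.
Next, against the integer gridlines: every point of the x-axis in the box is on the curve.
Finally, matching integer coefficients to the picture gives p.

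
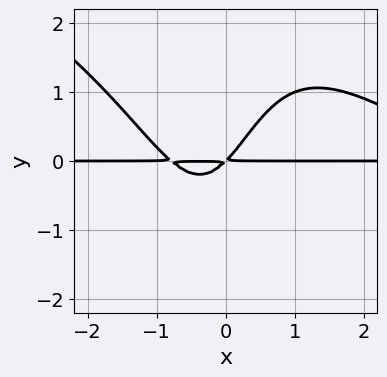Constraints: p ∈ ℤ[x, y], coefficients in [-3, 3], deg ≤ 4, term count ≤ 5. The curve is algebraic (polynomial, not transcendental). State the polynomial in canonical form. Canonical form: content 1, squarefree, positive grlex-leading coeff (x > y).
x^3*y + 2*x^2*y^2 - 3*x^2*y - 3*x*y + 3*y^2

First, deg p = 4. No degree-3 curve has this shape.
Next, from the visible intercepts: the visible x-axis segment lies entirely on the curve.
Finally, the integer polynomial consistent with all of this is the stated p.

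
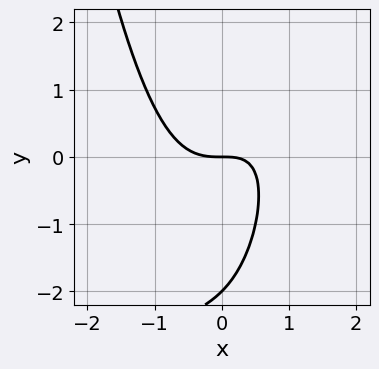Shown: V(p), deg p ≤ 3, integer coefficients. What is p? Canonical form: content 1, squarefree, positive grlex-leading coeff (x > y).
1. deg p = 3.
2. From the axis intercepts and sections: among the integer gridlines, it crosses the y-axis at y ∈ {-2, 0}; it crosses the x-axis at the gridline x = 0.
3. The integer polynomial consistent with all of this is the stated p.

2*x^3 - x^2*y - x*y + y^2 + 2*y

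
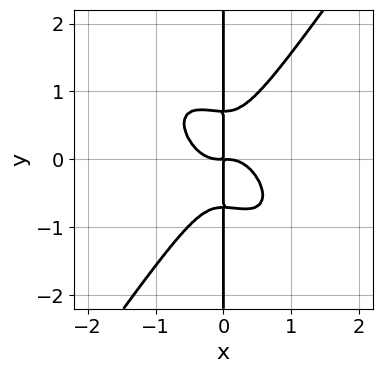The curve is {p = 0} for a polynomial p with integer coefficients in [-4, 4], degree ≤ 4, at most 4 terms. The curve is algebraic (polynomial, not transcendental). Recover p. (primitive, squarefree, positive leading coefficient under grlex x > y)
Degree: the shape is more complex than any degree-3 curve, so deg p = 4.
Checking where it meets the axes: every point of the y-axis in the box is on the curve.
Matching integer coefficients to the picture gives p.

3*x^4 + 2*x^3*y - 2*x*y^3 + x*y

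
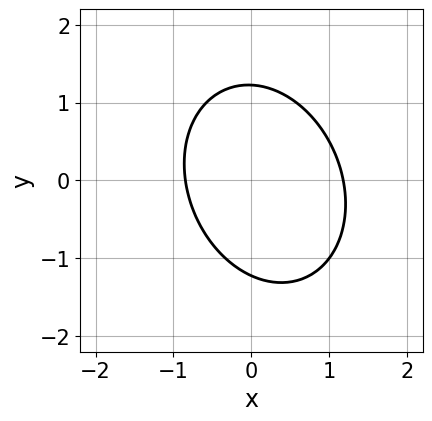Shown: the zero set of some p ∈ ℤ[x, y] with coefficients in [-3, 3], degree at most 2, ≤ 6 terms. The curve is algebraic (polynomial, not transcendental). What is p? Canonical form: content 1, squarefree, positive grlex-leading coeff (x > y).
(a) The degree is 2 — no degree-1 curve has this shape.
(b) Matching integer coefficients to the picture gives p.

3*x^2 + x*y + 2*y^2 - x - 3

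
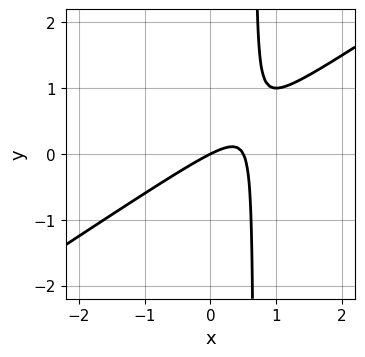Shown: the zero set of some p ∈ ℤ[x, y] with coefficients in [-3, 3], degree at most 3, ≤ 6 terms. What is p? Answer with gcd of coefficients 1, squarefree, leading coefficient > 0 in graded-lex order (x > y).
The degree is 2 — no degree-1 curve has this shape.
Observable constraints: it meets the y-axis at y = 0 (among the integer gridlines); one x-axis crossing is at x = 0.
Assembling these constraints gives the stated polynomial.

2*x^2 - 3*x*y - x + 2*y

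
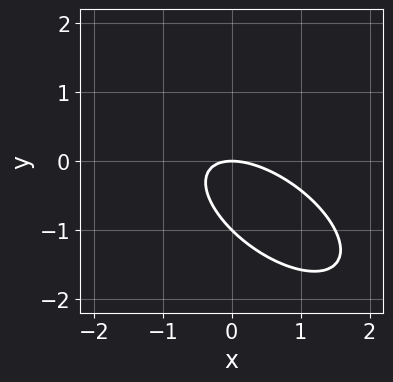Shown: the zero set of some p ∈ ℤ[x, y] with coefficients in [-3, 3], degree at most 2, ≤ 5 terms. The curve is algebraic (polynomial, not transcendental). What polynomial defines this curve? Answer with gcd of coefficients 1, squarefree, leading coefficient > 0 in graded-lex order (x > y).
(a) The degree is 2 — the shape is more complex than any degree-1 curve.
(b) Against the integer gridlines: it crosses the x-axis at the gridline x = 0; among the integer gridlines, it crosses the y-axis at y ∈ {-1, 0}.
(c) These observations pin down the coefficients.

2*x^2 + 3*x*y + 3*y^2 + 3*y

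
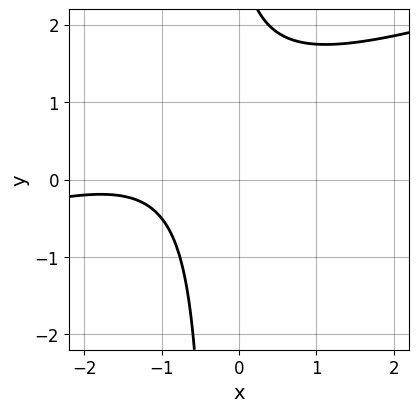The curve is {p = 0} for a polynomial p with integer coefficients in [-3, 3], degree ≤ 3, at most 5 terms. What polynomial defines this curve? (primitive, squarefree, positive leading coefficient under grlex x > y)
First, the degree is 2 — a generic line meets the curve in up to 2 points.
Next, observable constraints: no x-intercept at any integer in the box; the curve avoids every integer y-axis point in the box.
Finally, the integer polynomial consistent with all of this is the stated p.

x^2 - 3*x*y + 3*x - y + 3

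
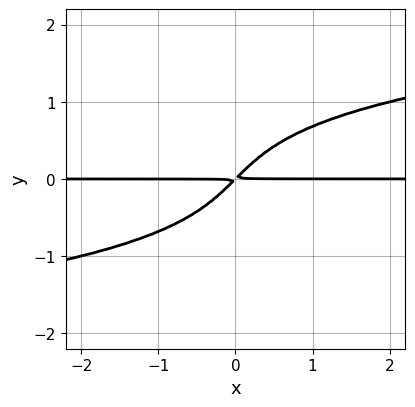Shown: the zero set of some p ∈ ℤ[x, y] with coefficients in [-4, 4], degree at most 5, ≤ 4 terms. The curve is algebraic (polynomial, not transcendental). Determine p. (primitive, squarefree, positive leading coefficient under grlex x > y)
deg p = 4.
Checking where it meets the axes: the visible x-axis segment lies entirely on the curve.
Together with the visible shape, these determine p as stated.

y^4 - x*y + y^2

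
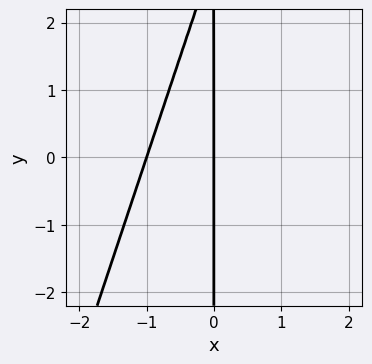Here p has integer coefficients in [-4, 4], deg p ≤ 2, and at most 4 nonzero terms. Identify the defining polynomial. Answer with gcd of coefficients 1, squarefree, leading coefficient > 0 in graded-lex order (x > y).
1. deg p = 2. A generic line meets the curve in up to 2 points.
2. Checking where it meets the axes: every point of the y-axis in the box is on the curve; the x-axis gridline crossings are at x ∈ {-1, 0}.
3. Solving for integer coefficients yields p as stated.

3*x^2 - x*y + 3*x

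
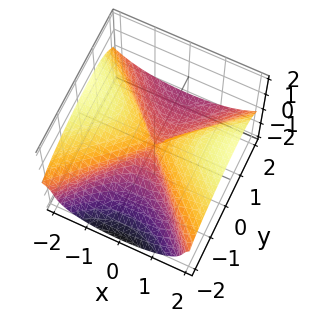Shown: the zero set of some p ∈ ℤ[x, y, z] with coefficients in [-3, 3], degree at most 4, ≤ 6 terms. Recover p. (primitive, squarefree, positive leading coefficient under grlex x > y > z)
(a) The degree is 3 — no degree-2 surface has this shape.
(b) From the axis intercepts and sections: one x-axis crossing is at x = 0; it crosses the z-axis at the gridline z = 0; it crosses the y-axis at the gridline y = 0.
(c) Fitting integer coefficients to these (and the overall shape) gives p.

x^2*z - 2*y*z^2 + 3*z^3 - x^2 + y^2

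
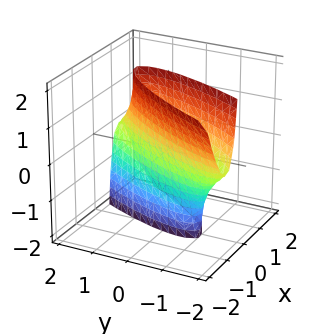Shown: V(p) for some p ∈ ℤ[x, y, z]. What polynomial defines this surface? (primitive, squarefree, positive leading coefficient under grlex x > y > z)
3*x^2 - 3*x*y + x*z + y^2 - 1

1. deg p = 2. The shape is more complex than any degree-1 surface.
2. Observable constraints: the surface avoids every integer z-axis point in the box; the y-axis gridline crossings are at y ∈ {-1, 1}.
3. Solving for integer coefficients yields p as stated.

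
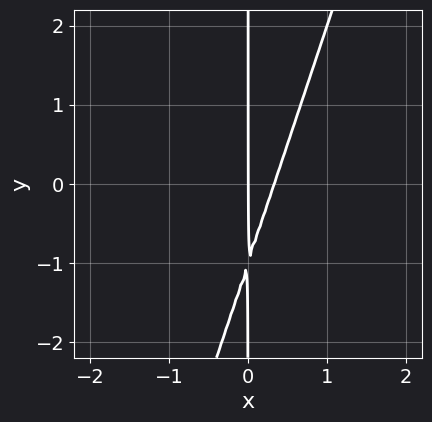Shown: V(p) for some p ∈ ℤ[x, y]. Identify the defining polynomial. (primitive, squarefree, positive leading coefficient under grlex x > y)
3*x^2 - x*y - x

First, deg p = 2. The shape is more complex than any degree-1 curve.
Then, reading off the gridlines: every point of the y-axis in the box is on the curve; it crosses the x-axis at the gridline x = 0.
Finally, solving for integer coefficients yields p as stated.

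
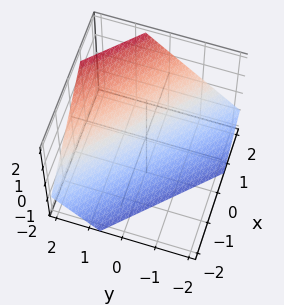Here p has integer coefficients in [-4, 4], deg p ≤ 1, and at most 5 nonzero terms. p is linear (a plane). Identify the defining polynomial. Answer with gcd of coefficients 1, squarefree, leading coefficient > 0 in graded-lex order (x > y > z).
3*x + 3*y - 3*z - 2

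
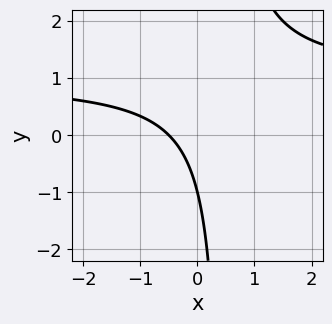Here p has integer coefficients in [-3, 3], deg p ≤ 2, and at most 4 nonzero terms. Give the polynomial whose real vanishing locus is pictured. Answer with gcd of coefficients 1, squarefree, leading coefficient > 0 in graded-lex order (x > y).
2*x*y - 2*x - y - 1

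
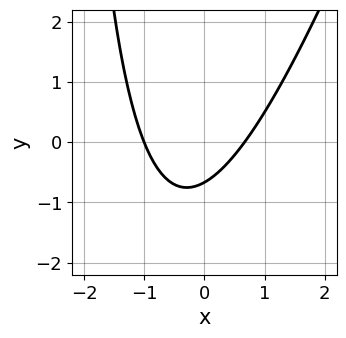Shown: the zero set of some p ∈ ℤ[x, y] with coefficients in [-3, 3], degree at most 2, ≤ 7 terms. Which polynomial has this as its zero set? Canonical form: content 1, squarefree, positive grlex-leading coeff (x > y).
3*x^2 - x*y + x - 3*y - 2

1. deg p = 2.
2. Against the integer gridlines: one x-axis crossing is at x = -1.
3. These observations pin down the coefficients.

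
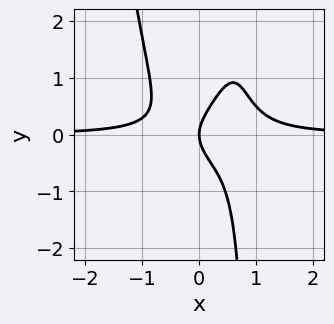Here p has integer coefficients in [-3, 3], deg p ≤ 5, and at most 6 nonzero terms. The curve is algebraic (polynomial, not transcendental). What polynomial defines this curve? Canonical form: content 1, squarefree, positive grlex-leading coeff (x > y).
3*x^3*y - x^2*y - x*y^2 + y^2 - x

deg p = 4.
Against the integer gridlines: it meets the y-axis at y = 0 (among the integer gridlines); one x-axis crossing is at x = 0.
These observations pin down the coefficients.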